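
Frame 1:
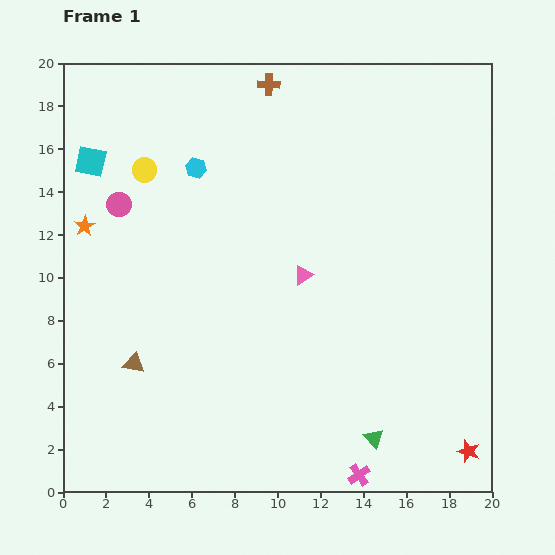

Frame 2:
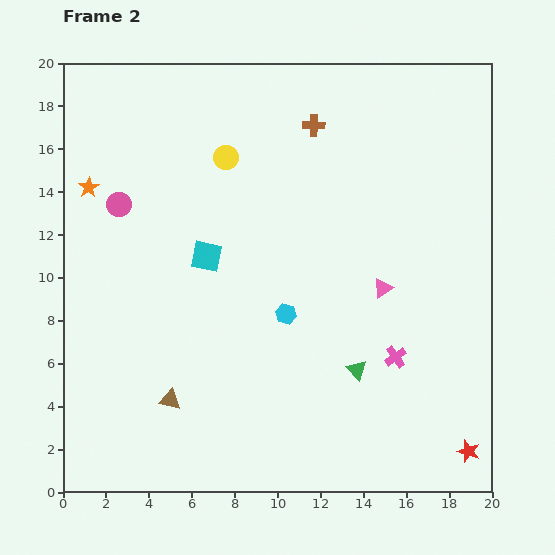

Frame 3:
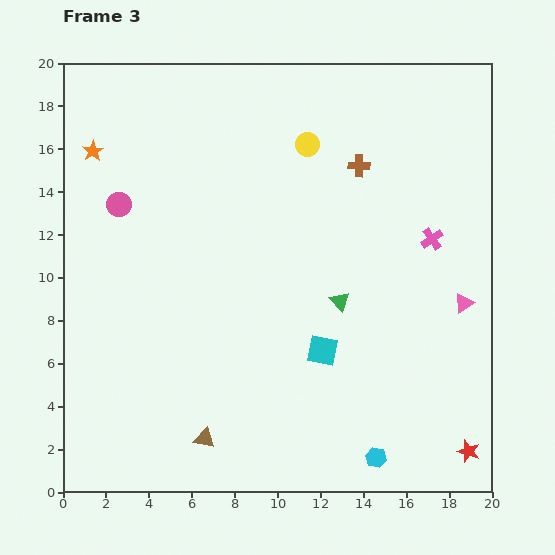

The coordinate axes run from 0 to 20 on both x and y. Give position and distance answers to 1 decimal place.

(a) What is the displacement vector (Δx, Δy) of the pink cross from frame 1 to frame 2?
(1.7, 5.5)

The pink cross was at (13.8, 0.8) in frame 1 and (15.5, 6.3) in frame 2.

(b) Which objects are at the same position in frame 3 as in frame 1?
the red star, the pink circle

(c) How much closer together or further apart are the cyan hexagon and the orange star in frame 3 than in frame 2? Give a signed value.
+8.6

Distance in frame 2: 10.9. Distance in frame 3: 19.5.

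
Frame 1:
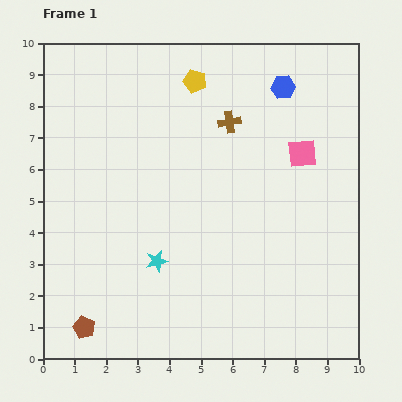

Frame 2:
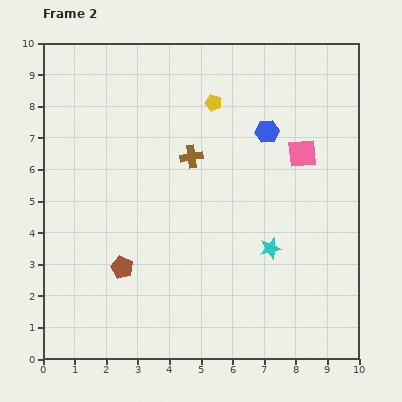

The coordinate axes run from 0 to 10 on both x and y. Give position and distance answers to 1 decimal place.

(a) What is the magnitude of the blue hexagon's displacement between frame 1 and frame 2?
1.5

The blue hexagon moved from (7.6, 8.6) to (7.1, 7.2), a distance of √(0.5² + 1.4²) ≈ 1.5.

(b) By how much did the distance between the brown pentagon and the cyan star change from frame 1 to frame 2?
+1.6

Distance in frame 1: 3.1. Distance in frame 2: 4.7.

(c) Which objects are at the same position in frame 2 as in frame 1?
the pink square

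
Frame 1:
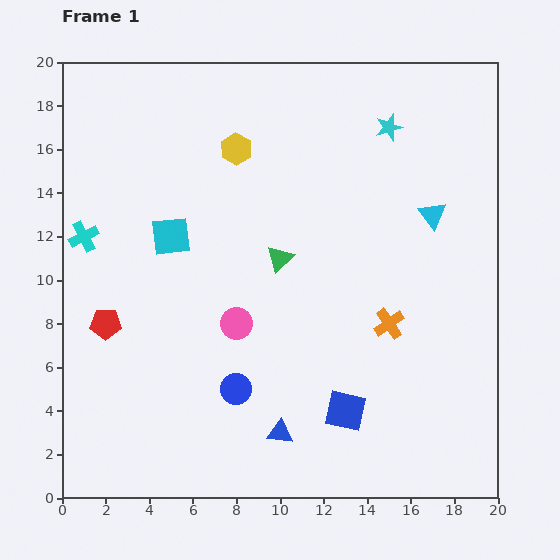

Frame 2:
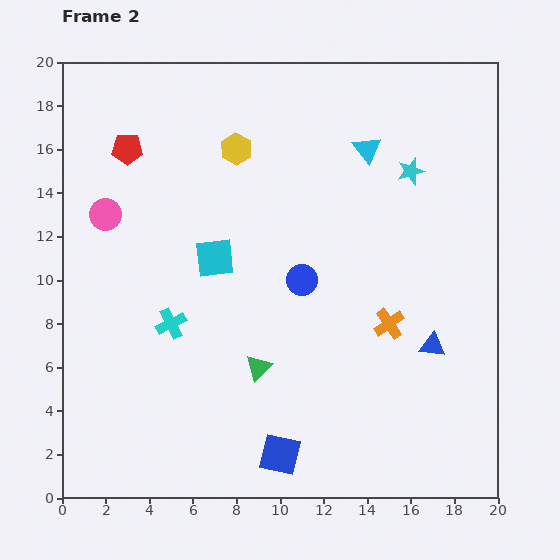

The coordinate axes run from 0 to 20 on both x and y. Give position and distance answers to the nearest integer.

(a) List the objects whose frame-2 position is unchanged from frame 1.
the orange cross, the yellow hexagon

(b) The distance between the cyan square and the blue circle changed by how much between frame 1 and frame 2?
-4

Distance in frame 1: 8. Distance in frame 2: 4.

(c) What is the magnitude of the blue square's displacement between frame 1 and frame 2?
4

The blue square moved from (13, 4) to (10, 2), a distance of √(3² + 2²) ≈ 4.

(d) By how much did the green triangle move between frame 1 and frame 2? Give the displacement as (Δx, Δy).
(-1, -5)

The green triangle was at (10, 11) in frame 1 and (9, 6) in frame 2.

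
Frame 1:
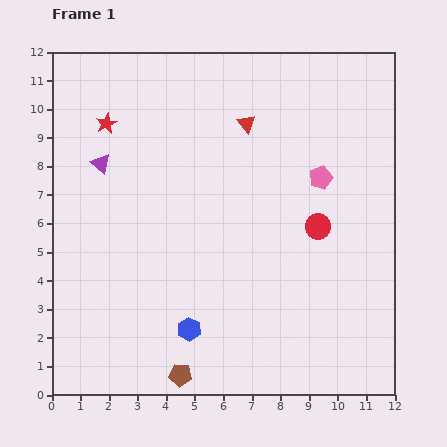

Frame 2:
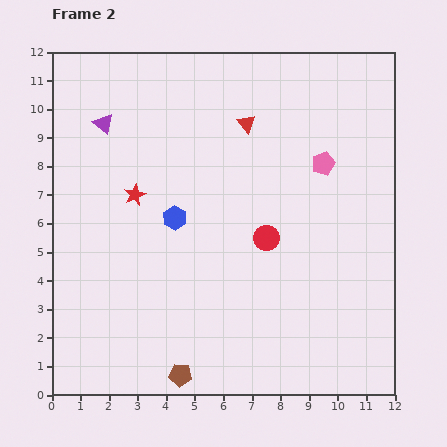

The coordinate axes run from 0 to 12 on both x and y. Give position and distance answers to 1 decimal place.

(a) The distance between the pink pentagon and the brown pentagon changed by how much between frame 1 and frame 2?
+0.4

Distance in frame 1: 8.5. Distance in frame 2: 8.9.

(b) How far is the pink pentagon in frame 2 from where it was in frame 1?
0.5

The pink pentagon moved from (9.4, 7.6) to (9.5, 8.1), a distance of √(0.1² + 0.5²) ≈ 0.5.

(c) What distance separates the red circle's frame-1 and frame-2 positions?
1.8

The red circle moved from (9.3, 5.9) to (7.5, 5.5), a distance of √(1.8² + 0.4²) ≈ 1.8.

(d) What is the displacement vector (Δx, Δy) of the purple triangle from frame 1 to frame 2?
(0.1, 1.4)

The purple triangle was at (1.7, 8.1) in frame 1 and (1.8, 9.5) in frame 2.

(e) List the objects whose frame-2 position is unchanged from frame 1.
the brown pentagon, the red triangle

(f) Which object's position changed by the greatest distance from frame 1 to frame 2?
the blue hexagon

(moved 3.9; next 2.7)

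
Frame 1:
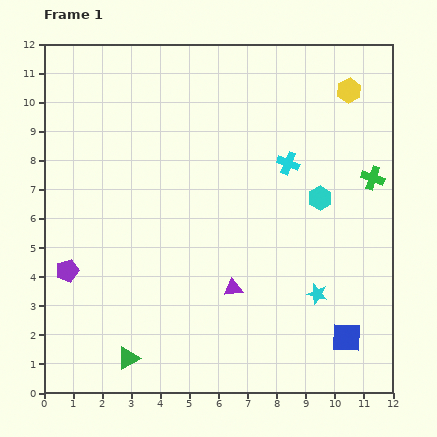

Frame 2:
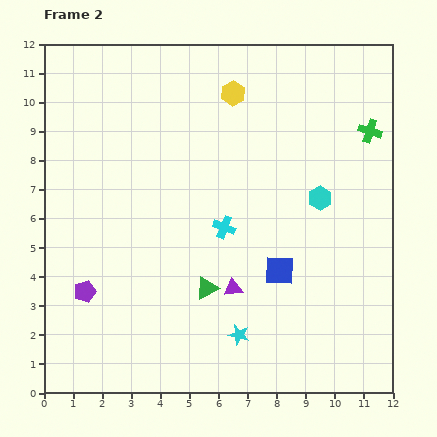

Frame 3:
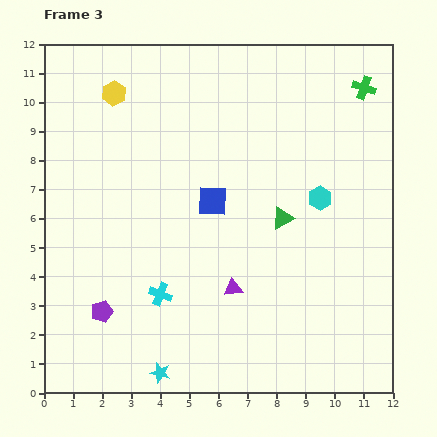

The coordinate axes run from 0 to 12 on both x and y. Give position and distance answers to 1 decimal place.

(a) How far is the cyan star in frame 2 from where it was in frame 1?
3.0

The cyan star moved from (9.4, 3.4) to (6.7, 2.0), a distance of √(2.7² + 1.4²) ≈ 3.0.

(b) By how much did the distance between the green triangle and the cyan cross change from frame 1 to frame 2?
-6.5

Distance in frame 1: 8.7. Distance in frame 2: 2.2.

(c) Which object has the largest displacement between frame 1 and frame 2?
the yellow hexagon

(moved 4.0; next 3.6)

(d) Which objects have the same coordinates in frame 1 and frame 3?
the purple triangle, the cyan hexagon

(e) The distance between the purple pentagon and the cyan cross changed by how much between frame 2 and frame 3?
-3.2

Distance in frame 2: 5.3. Distance in frame 3: 2.1.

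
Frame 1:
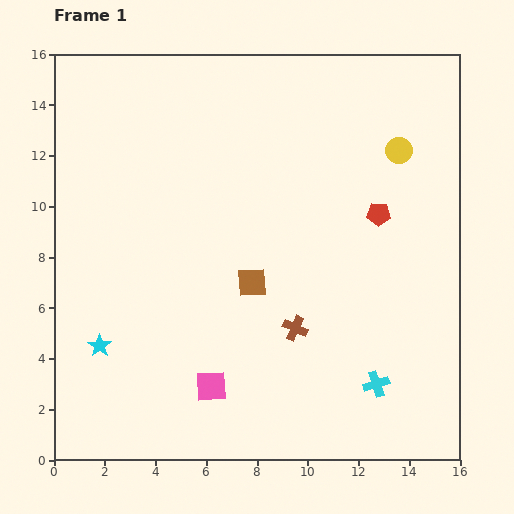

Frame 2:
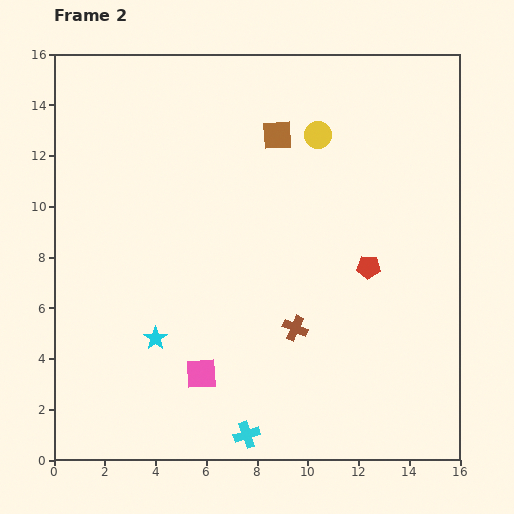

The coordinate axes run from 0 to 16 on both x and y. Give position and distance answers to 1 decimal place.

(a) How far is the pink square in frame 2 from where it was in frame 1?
0.6

The pink square moved from (6.2, 2.9) to (5.8, 3.4), a distance of √(0.4² + 0.5²) ≈ 0.6.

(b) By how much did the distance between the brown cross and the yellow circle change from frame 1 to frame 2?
-0.4

Distance in frame 1: 8.1. Distance in frame 2: 7.7.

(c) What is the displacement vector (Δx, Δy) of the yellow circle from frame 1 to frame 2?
(-3.2, 0.6)

The yellow circle was at (13.6, 12.2) in frame 1 and (10.4, 12.8) in frame 2.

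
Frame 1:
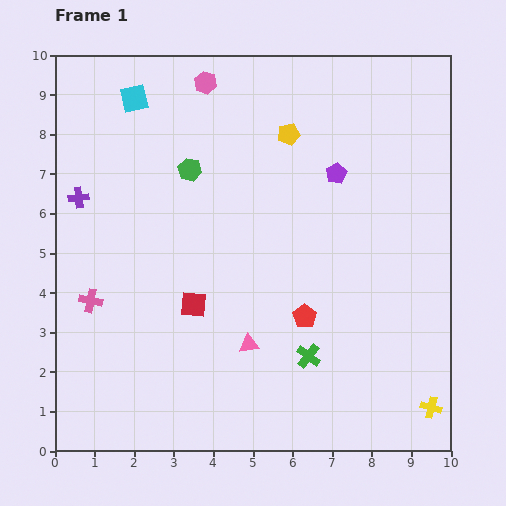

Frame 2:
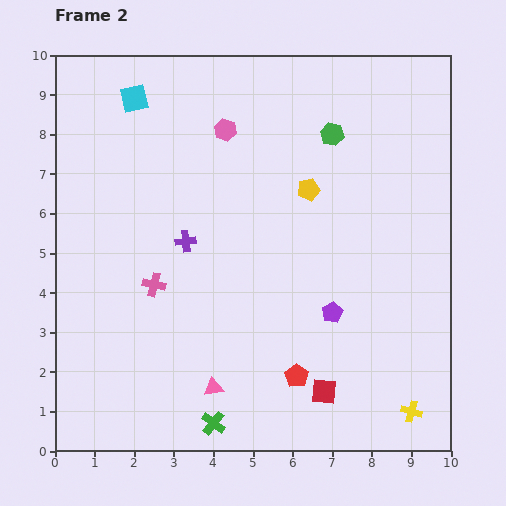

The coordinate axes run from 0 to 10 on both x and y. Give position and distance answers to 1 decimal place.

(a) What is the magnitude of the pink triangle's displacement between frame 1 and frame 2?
1.4

The pink triangle moved from (4.9, 2.7) to (4.0, 1.6), a distance of √(0.9² + 1.1²) ≈ 1.4.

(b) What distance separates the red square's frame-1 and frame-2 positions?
4.0

The red square moved from (3.5, 3.7) to (6.8, 1.5), a distance of √(3.3² + 2.2²) ≈ 4.0.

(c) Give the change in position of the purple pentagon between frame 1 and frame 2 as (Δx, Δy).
(-0.1, -3.5)

The purple pentagon was at (7.1, 7.0) in frame 1 and (7.0, 3.5) in frame 2.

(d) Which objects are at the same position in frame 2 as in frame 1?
the cyan square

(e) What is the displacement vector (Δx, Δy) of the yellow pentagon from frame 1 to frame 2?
(0.5, -1.4)

The yellow pentagon was at (5.9, 8.0) in frame 1 and (6.4, 6.6) in frame 2.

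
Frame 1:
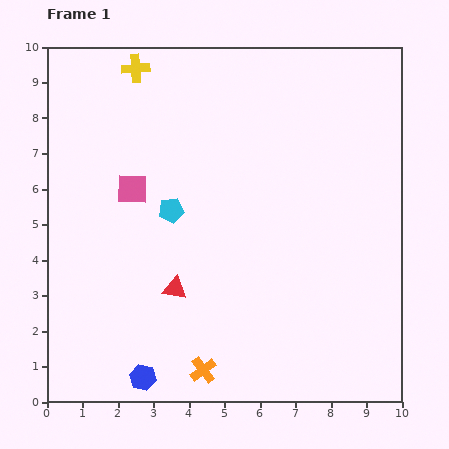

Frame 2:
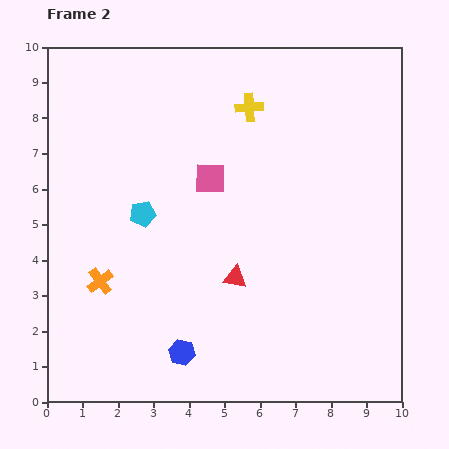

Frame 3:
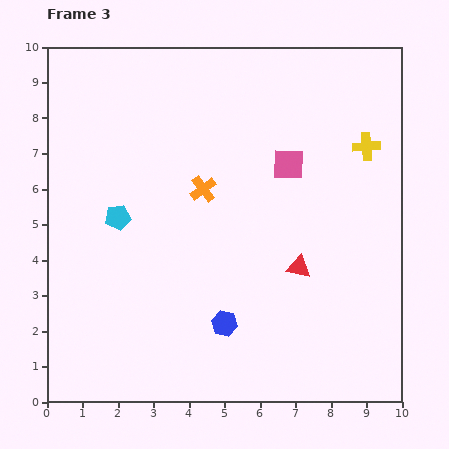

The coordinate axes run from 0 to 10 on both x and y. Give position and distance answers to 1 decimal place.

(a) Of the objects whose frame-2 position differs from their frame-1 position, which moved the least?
the cyan pentagon

(moved 0.8)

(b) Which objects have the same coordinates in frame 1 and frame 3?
none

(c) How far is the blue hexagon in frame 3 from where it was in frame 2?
1.4

The blue hexagon moved from (3.8, 1.4) to (5.0, 2.2), a distance of √(1.2² + 0.8²) ≈ 1.4.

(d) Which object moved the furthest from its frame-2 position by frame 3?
the orange cross

(moved 3.9; next 3.5)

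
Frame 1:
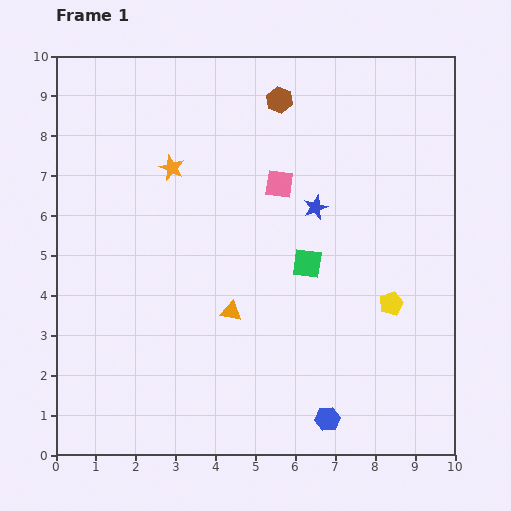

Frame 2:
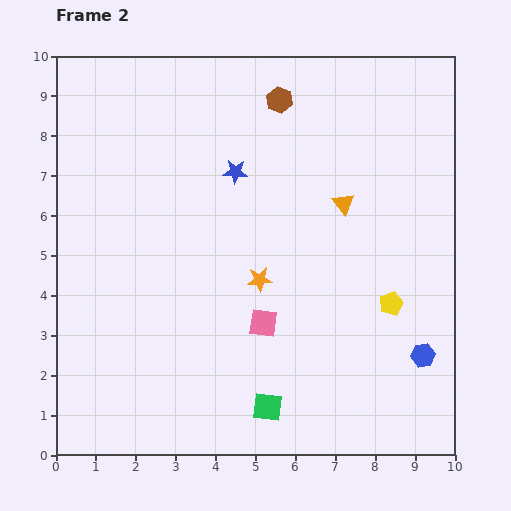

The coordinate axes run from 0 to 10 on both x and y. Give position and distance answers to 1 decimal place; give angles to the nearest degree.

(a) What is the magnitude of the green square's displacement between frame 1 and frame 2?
3.7

The green square moved from (6.3, 4.8) to (5.3, 1.2), a distance of √(1.0² + 3.6²) ≈ 3.7.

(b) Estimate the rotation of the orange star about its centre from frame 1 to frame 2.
29° counter-clockwise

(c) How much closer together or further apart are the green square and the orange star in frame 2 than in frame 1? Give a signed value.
-1.0

Distance in frame 1: 4.2. Distance in frame 2: 3.2.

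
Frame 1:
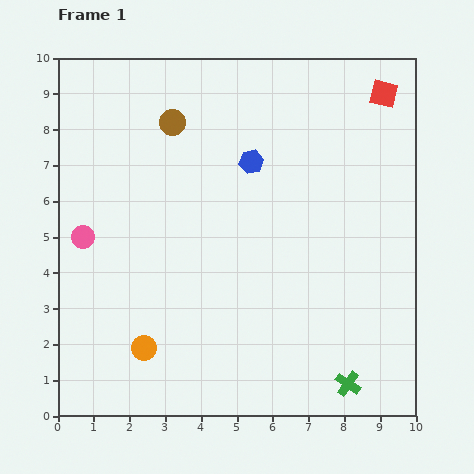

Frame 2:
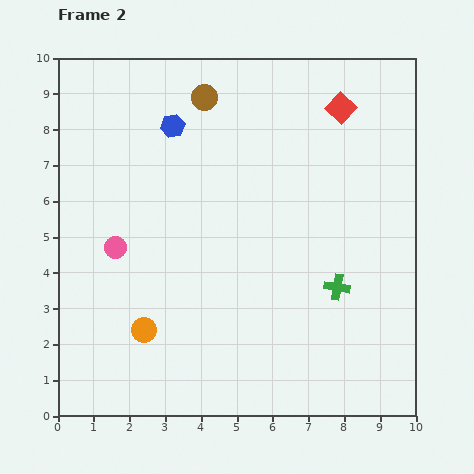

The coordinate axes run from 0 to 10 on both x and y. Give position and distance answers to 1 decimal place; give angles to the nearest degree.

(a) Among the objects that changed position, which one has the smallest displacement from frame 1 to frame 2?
the orange circle

(moved 0.5)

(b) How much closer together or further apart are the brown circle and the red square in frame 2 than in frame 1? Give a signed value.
-2.2

Distance in frame 1: 6.0. Distance in frame 2: 3.8.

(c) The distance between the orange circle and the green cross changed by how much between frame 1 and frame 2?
-0.3

Distance in frame 1: 5.8. Distance in frame 2: 5.5.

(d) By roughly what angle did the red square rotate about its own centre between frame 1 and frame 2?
30° clockwise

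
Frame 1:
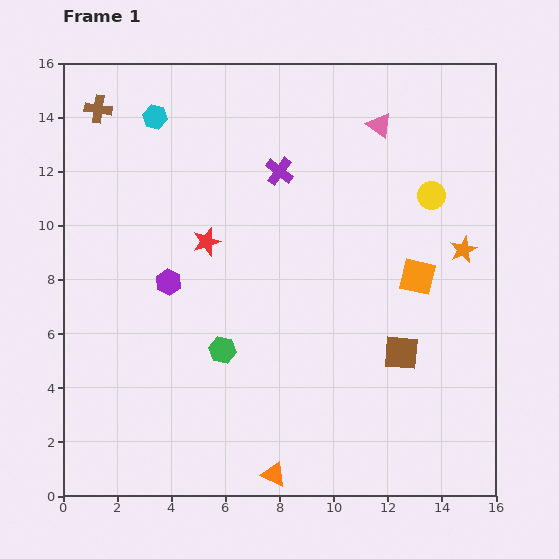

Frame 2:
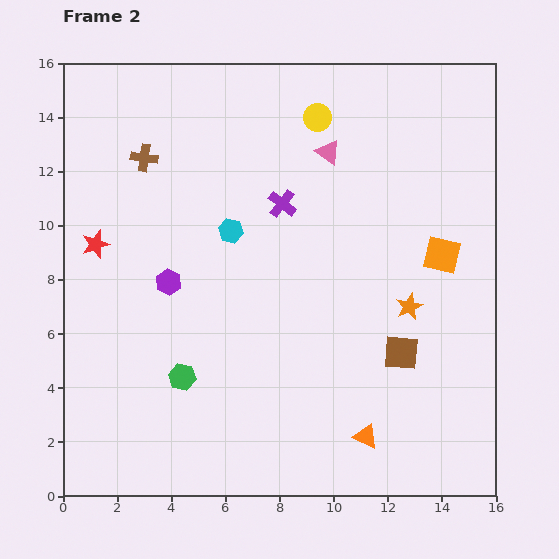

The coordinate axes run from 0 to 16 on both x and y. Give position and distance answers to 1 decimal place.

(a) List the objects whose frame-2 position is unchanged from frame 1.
the brown square, the purple hexagon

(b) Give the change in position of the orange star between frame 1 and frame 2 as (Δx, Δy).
(-2.0, -2.1)

The orange star was at (14.8, 9.1) in frame 1 and (12.8, 7.0) in frame 2.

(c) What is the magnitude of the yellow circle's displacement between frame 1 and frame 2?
5.1

The yellow circle moved from (13.6, 11.1) to (9.4, 14.0), a distance of √(4.2² + 2.9²) ≈ 5.1.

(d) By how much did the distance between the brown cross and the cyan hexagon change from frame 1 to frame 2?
+2.1

Distance in frame 1: 2.1. Distance in frame 2: 4.2.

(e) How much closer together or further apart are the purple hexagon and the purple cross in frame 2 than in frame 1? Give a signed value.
-0.7

Distance in frame 1: 5.8. Distance in frame 2: 5.1.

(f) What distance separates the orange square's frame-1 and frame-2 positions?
1.2

The orange square moved from (13.1, 8.1) to (14.0, 8.9), a distance of √(0.9² + 0.8²) ≈ 1.2.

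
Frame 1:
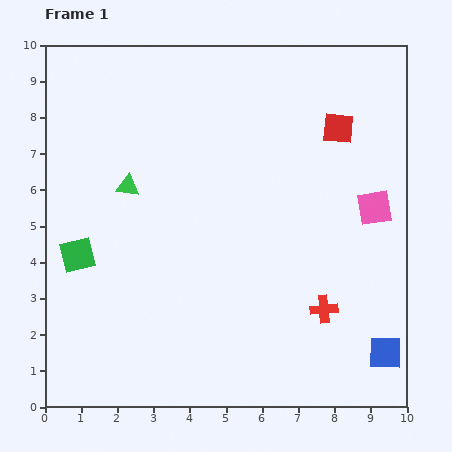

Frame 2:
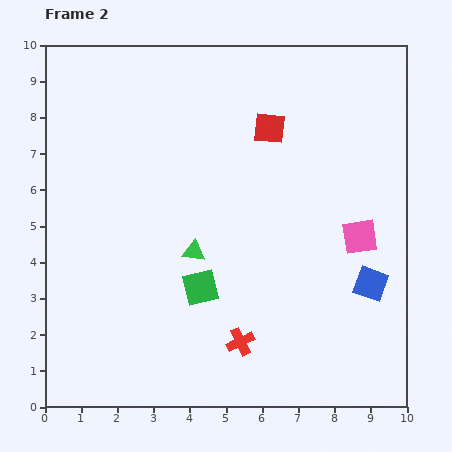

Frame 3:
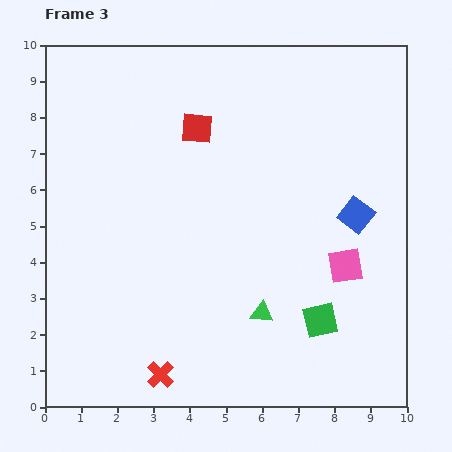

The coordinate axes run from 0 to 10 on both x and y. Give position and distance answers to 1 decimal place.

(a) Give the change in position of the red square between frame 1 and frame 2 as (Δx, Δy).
(-1.9, 0.0)

The red square was at (8.1, 7.7) in frame 1 and (6.2, 7.7) in frame 2.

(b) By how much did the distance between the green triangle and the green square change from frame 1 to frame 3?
-0.8

Distance in frame 1: 2.4. Distance in frame 3: 1.6.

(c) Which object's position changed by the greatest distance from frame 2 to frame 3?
the green square

(moved 3.4; next 2.5)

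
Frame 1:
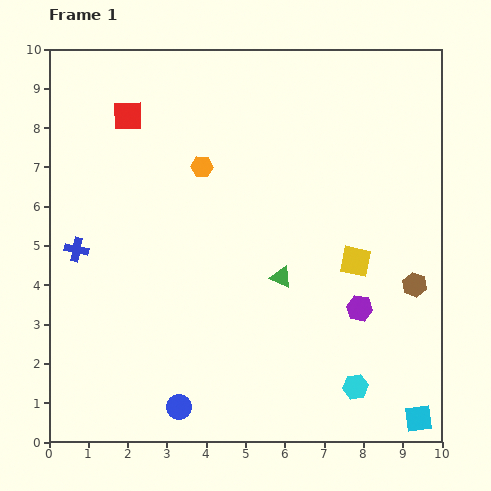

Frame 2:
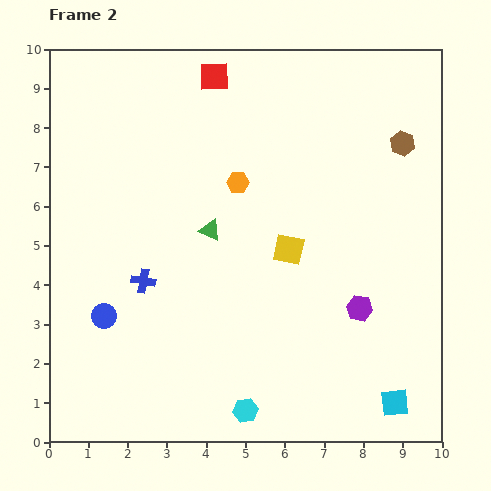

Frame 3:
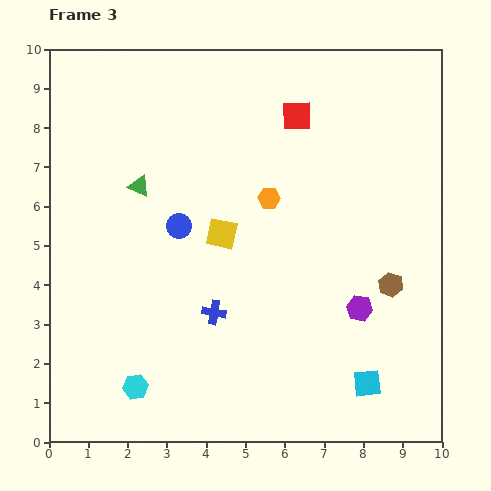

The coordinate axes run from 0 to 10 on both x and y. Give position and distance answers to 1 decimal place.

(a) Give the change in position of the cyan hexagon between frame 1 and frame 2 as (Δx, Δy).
(-2.8, -0.6)

The cyan hexagon was at (7.8, 1.4) in frame 1 and (5.0, 0.8) in frame 2.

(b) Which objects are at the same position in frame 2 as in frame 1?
the purple hexagon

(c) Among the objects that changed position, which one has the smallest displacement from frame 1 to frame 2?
the cyan square

(moved 0.7)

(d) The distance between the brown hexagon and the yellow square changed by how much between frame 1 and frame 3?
+2.9

Distance in frame 1: 1.6. Distance in frame 3: 4.5.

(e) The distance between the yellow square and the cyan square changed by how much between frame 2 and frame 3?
+0.6

Distance in frame 2: 4.7. Distance in frame 3: 5.3.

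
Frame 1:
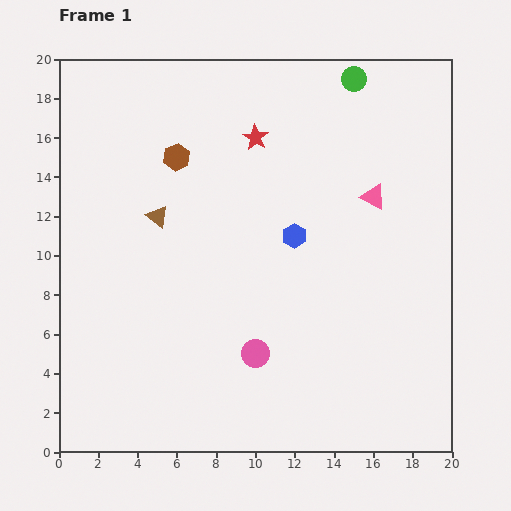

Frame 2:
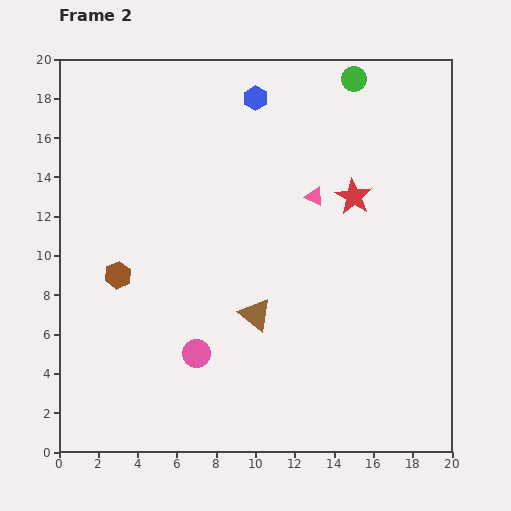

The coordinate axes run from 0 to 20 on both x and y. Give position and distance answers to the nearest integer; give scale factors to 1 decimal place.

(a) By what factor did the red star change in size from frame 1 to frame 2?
1.4×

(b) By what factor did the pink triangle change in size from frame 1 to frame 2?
0.7×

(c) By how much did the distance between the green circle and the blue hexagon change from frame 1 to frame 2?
-4

Distance in frame 1: 9. Distance in frame 2: 5.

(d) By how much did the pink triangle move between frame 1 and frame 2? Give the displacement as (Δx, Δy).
(-3, 0)

The pink triangle was at (16, 13) in frame 1 and (13, 13) in frame 2.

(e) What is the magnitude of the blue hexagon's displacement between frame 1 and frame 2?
7

The blue hexagon moved from (12, 11) to (10, 18), a distance of √(2² + 7²) ≈ 7.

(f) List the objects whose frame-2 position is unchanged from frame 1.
the green circle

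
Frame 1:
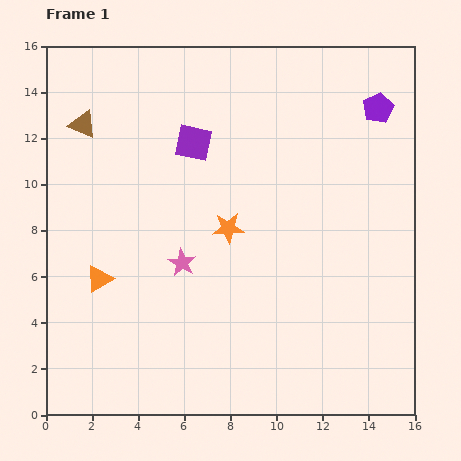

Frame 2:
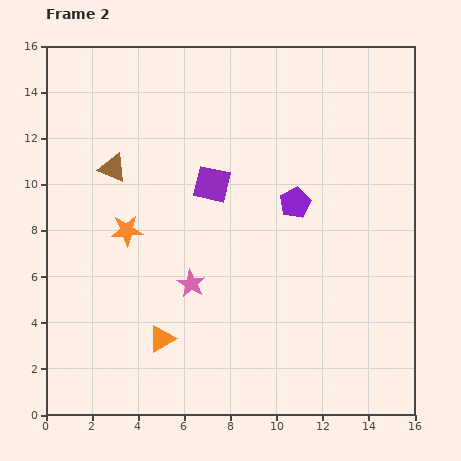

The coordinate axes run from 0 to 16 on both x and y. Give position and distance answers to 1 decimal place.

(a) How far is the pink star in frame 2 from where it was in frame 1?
1.0

The pink star moved from (5.9, 6.6) to (6.3, 5.7), a distance of √(0.4² + 0.9²) ≈ 1.0.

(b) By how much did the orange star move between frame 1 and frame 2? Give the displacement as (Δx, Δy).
(-4.4, -0.1)

The orange star was at (7.9, 8.1) in frame 1 and (3.5, 8.0) in frame 2.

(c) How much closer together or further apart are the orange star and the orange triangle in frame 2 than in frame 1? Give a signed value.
-1.1

Distance in frame 1: 6.0. Distance in frame 2: 4.9.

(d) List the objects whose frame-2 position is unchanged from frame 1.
none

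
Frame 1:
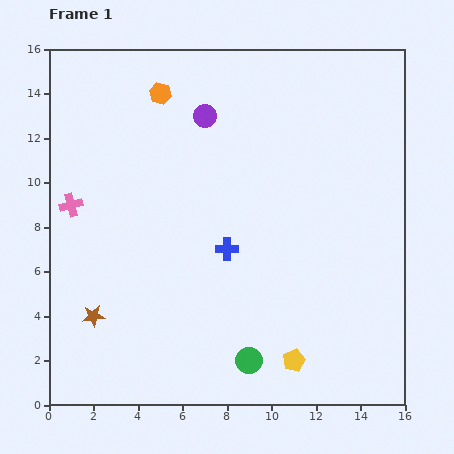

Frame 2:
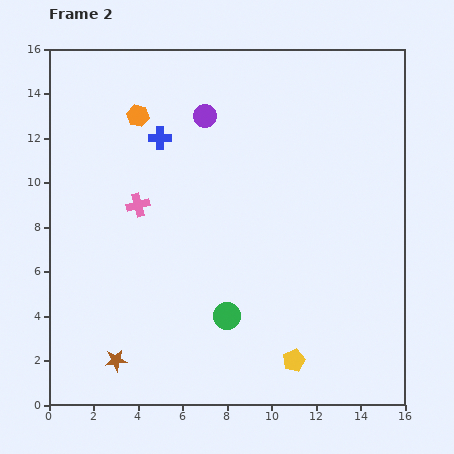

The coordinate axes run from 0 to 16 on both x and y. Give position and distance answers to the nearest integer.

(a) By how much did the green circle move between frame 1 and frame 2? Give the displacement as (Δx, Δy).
(-1, 2)

The green circle was at (9, 2) in frame 1 and (8, 4) in frame 2.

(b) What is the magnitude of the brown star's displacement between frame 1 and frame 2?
2

The brown star moved from (2, 4) to (3, 2), a distance of √(1² + 2²) ≈ 2.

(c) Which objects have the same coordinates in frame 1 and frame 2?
the yellow pentagon, the purple circle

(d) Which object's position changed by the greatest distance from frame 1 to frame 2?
the blue cross

(moved 6; next 3)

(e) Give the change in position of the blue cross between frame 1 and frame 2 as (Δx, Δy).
(-3, 5)

The blue cross was at (8, 7) in frame 1 and (5, 12) in frame 2.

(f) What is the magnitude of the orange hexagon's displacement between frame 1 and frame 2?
1

The orange hexagon moved from (5, 14) to (4, 13), a distance of √(1² + 1²) ≈ 1.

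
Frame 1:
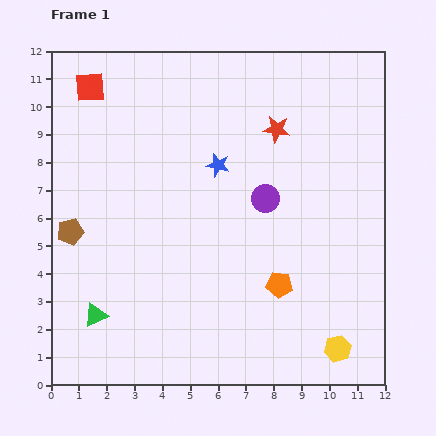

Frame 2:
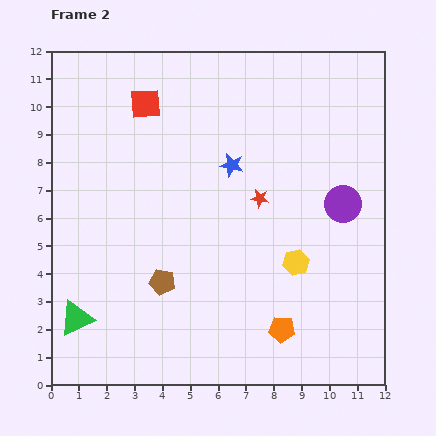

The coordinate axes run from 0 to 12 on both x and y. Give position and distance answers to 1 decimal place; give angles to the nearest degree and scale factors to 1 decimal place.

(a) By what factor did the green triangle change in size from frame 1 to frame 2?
1.5×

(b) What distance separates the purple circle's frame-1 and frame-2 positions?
2.8

The purple circle moved from (7.7, 6.7) to (10.5, 6.5), a distance of √(2.8² + 0.2²) ≈ 2.8.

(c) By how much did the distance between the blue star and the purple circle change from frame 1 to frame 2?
+2.1

Distance in frame 1: 2.1. Distance in frame 2: 4.2.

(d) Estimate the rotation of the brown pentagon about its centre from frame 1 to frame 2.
25° clockwise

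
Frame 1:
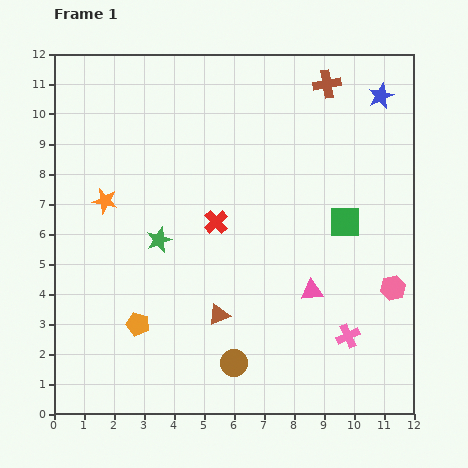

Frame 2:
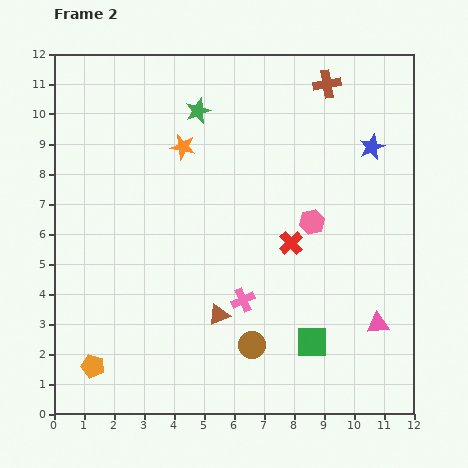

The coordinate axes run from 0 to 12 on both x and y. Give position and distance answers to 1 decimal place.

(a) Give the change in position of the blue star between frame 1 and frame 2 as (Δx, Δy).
(-0.3, -1.7)

The blue star was at (10.9, 10.6) in frame 1 and (10.6, 8.9) in frame 2.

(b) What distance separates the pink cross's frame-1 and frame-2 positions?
3.7

The pink cross moved from (9.8, 2.6) to (6.3, 3.8), a distance of √(3.5² + 1.2²) ≈ 3.7.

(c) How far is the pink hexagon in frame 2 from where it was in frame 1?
3.5

The pink hexagon moved from (11.3, 4.2) to (8.6, 6.4), a distance of √(2.7² + 2.2²) ≈ 3.5.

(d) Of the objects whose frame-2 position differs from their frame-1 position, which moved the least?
the brown circle

(moved 0.8)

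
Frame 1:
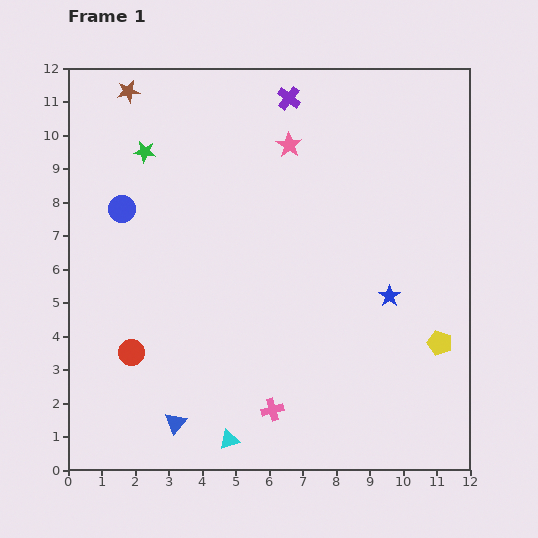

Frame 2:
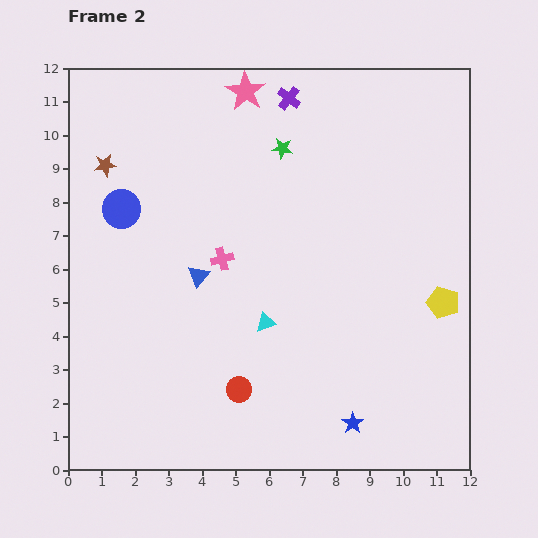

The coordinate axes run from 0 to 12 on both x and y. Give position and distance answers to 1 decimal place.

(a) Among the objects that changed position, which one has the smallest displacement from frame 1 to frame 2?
the yellow pentagon

(moved 1.2)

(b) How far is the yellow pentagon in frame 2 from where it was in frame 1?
1.2

The yellow pentagon moved from (11.1, 3.8) to (11.2, 5.0), a distance of √(0.1² + 1.2²) ≈ 1.2.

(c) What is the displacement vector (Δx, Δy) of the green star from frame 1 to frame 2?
(4.1, 0.1)

The green star was at (2.3, 9.5) in frame 1 and (6.4, 9.6) in frame 2.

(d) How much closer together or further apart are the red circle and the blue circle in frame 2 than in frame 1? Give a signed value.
+2.1

Distance in frame 1: 4.3. Distance in frame 2: 6.4.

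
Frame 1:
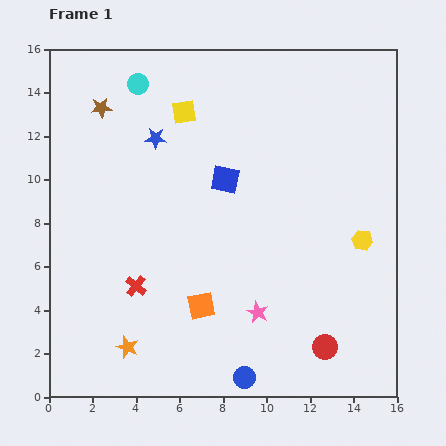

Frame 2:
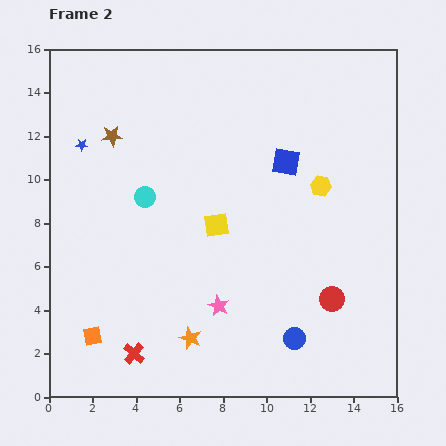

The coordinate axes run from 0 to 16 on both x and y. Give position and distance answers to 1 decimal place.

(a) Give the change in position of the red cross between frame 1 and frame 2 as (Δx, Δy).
(-0.1, -3.1)

The red cross was at (4.0, 5.1) in frame 1 and (3.9, 2.0) in frame 2.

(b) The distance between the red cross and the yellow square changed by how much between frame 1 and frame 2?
-1.3

Distance in frame 1: 8.3. Distance in frame 2: 7.0.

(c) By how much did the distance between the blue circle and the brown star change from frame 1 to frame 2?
-1.5

Distance in frame 1: 14.0. Distance in frame 2: 12.5.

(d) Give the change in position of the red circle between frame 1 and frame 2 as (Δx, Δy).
(0.3, 2.2)

The red circle was at (12.7, 2.3) in frame 1 and (13.0, 4.5) in frame 2.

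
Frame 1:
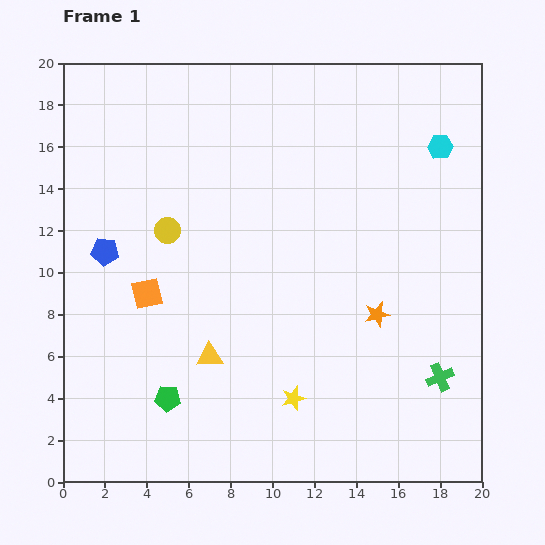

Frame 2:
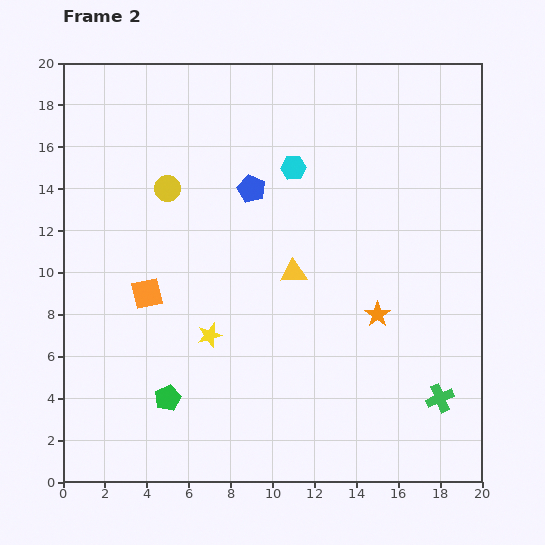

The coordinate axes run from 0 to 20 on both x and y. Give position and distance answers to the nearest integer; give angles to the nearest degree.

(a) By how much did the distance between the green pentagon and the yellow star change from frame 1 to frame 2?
-2

Distance in frame 1: 6. Distance in frame 2: 4.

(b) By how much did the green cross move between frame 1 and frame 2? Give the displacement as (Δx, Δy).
(0, -1)

The green cross was at (18, 5) in frame 1 and (18, 4) in frame 2.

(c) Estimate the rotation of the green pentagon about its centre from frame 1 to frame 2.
30° counter-clockwise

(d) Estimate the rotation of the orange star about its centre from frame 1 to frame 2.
21° counter-clockwise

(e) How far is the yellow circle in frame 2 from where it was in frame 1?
2

The yellow circle moved from (5, 12) to (5, 14), a distance of √(0² + 2²) ≈ 2.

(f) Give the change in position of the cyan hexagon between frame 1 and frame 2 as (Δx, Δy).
(-7, -1)

The cyan hexagon was at (18, 16) in frame 1 and (11, 15) in frame 2.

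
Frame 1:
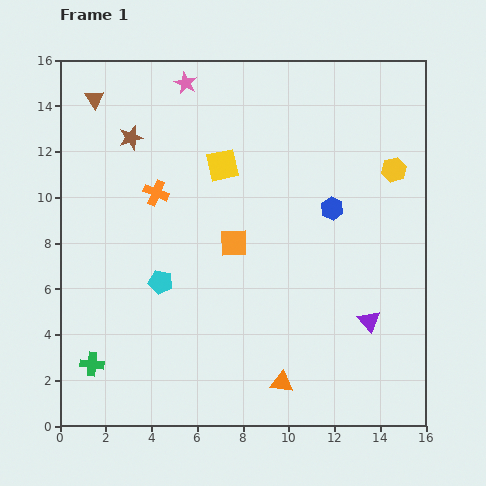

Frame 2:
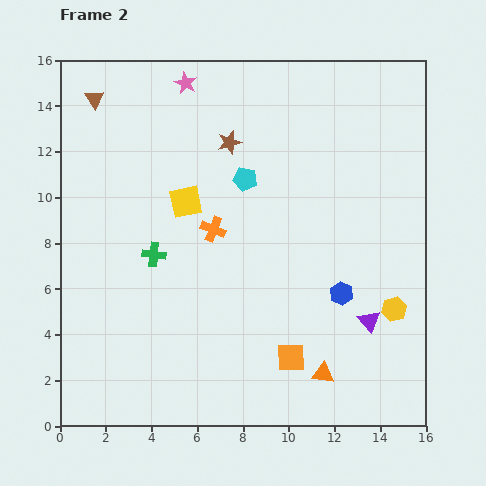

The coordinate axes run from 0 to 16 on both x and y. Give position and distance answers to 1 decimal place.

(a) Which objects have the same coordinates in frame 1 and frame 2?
the purple triangle, the pink star, the brown triangle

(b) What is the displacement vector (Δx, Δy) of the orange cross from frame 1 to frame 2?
(2.5, -1.6)

The orange cross was at (4.2, 10.2) in frame 1 and (6.7, 8.6) in frame 2.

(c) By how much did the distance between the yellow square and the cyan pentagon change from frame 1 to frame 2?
-3.0

Distance in frame 1: 5.8. Distance in frame 2: 2.8.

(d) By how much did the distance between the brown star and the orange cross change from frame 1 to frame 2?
+1.3

Distance in frame 1: 2.6. Distance in frame 2: 3.9.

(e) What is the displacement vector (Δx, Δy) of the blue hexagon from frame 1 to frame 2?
(0.4, -3.7)

The blue hexagon was at (11.9, 9.5) in frame 1 and (12.3, 5.8) in frame 2.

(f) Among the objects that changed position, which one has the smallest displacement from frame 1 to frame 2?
the orange triangle

(moved 1.8)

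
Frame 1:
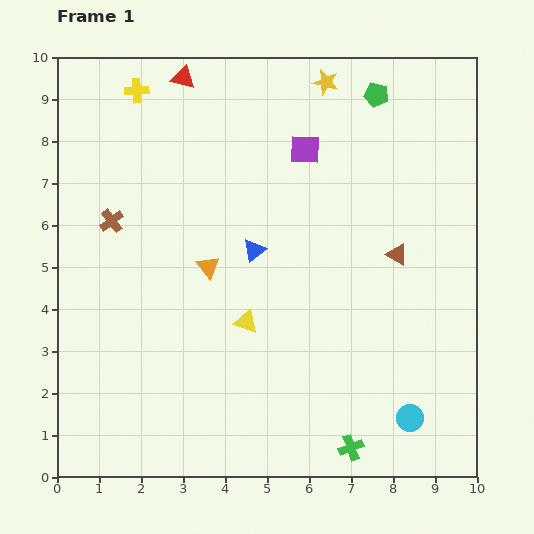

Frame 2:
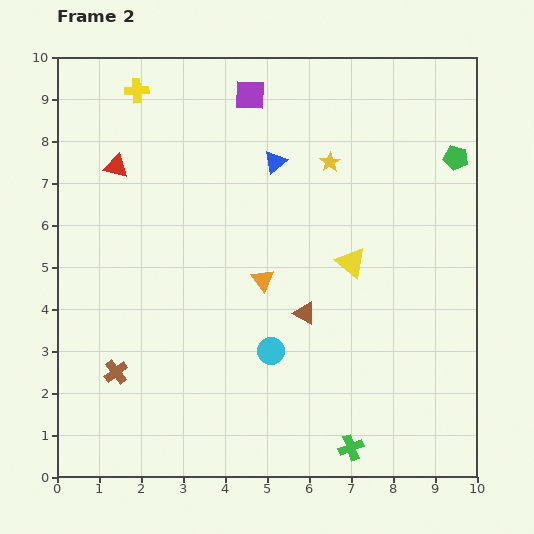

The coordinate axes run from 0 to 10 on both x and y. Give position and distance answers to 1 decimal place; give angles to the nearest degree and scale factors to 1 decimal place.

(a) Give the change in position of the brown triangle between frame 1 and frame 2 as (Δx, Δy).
(-2.2, -1.4)

The brown triangle was at (8.1, 5.3) in frame 1 and (5.9, 3.9) in frame 2.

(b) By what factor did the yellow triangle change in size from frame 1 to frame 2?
1.3×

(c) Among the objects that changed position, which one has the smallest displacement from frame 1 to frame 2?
the orange triangle

(moved 1.3)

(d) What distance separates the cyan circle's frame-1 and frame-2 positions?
3.7

The cyan circle moved from (8.4, 1.4) to (5.1, 3.0), a distance of √(3.3² + 1.6²) ≈ 3.7.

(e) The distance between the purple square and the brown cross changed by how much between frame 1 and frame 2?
+2.4

Distance in frame 1: 4.9. Distance in frame 2: 7.3.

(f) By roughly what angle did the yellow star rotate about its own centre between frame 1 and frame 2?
25° clockwise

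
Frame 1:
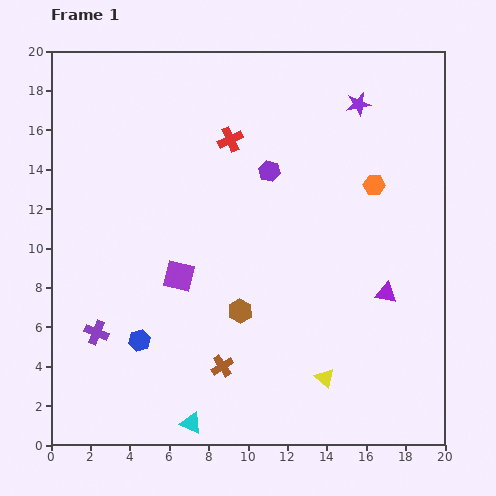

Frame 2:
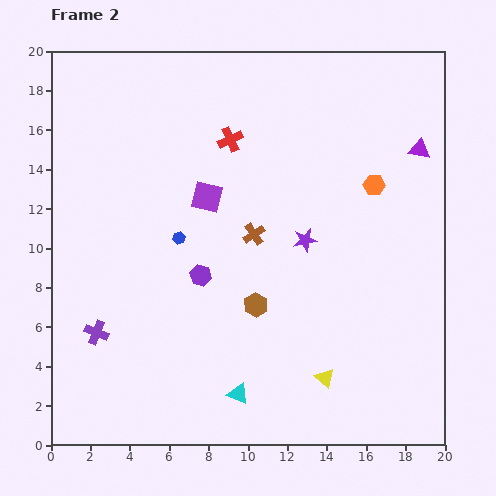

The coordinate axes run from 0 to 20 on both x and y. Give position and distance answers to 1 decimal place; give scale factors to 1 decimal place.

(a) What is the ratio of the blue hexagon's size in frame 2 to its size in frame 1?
0.6×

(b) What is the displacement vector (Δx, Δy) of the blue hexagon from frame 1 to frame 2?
(2.0, 5.2)

The blue hexagon was at (4.5, 5.3) in frame 1 and (6.5, 10.5) in frame 2.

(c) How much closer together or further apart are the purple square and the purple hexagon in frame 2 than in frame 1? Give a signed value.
-3.0

Distance in frame 1: 7.0. Distance in frame 2: 4.0.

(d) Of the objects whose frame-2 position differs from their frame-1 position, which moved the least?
the brown hexagon

(moved 0.9)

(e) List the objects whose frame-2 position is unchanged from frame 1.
the orange hexagon, the red cross, the yellow triangle, the purple cross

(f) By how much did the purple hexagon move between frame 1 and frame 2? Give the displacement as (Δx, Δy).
(-3.5, -5.3)

The purple hexagon was at (11.1, 13.9) in frame 1 and (7.6, 8.6) in frame 2.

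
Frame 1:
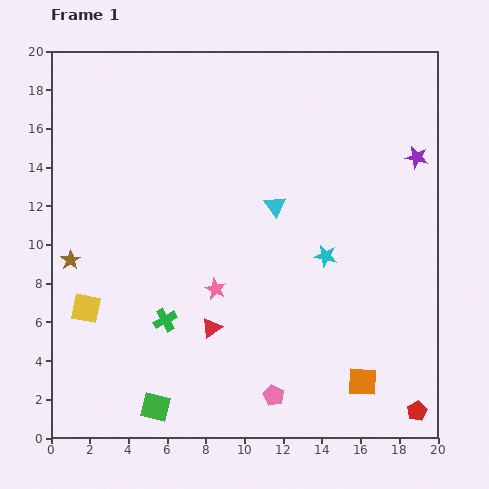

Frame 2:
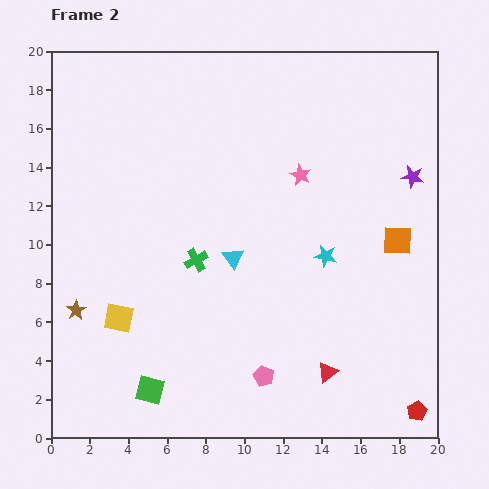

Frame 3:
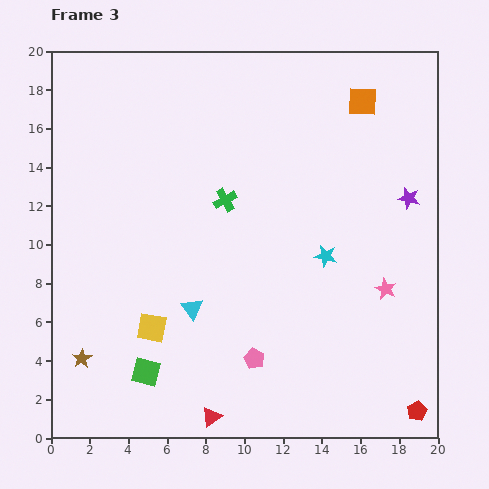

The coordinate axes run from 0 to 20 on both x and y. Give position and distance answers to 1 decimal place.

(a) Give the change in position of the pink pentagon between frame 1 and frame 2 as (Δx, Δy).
(-0.5, 1.0)

The pink pentagon was at (11.5, 2.2) in frame 1 and (11.0, 3.2) in frame 2.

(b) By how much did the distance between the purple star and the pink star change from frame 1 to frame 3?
-7.5

Distance in frame 1: 12.4. Distance in frame 3: 4.9.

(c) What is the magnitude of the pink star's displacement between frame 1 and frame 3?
8.8

The pink star moved from (8.5, 7.7) to (17.3, 7.7), a distance of √(8.8² + 0.0²) ≈ 8.8.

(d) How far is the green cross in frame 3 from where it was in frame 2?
3.4

The green cross moved from (7.5, 9.2) to (9.0, 12.3), a distance of √(1.5² + 3.1²) ≈ 3.4.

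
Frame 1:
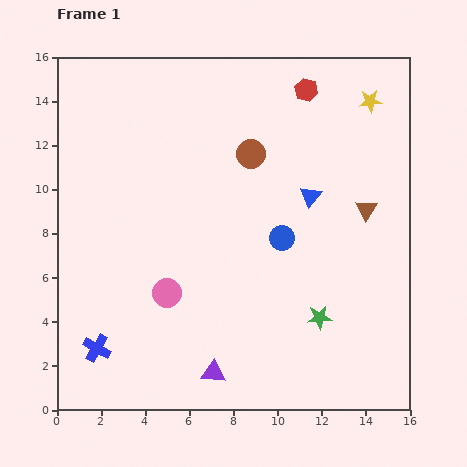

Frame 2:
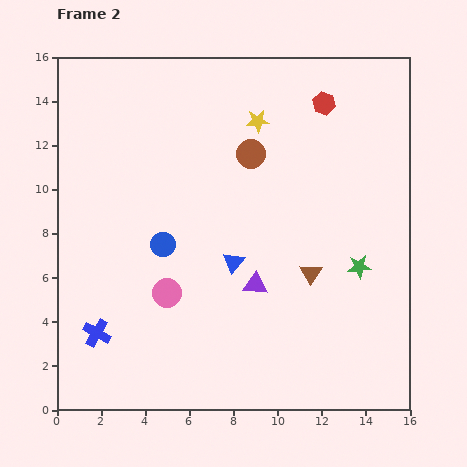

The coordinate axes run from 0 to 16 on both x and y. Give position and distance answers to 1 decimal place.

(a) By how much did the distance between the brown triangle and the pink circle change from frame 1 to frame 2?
-3.2

Distance in frame 1: 9.8. Distance in frame 2: 6.6.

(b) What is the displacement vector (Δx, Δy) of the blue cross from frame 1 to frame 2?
(0.0, 0.7)

The blue cross was at (1.8, 2.8) in frame 1 and (1.8, 3.5) in frame 2.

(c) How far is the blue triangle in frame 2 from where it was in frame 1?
4.6

The blue triangle moved from (11.5, 9.7) to (8.0, 6.7), a distance of √(3.5² + 3.0²) ≈ 4.6.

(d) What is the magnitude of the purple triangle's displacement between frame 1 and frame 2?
4.4

The purple triangle moved from (7.1, 1.7) to (9.0, 5.7), a distance of √(1.9² + 4.0²) ≈ 4.4.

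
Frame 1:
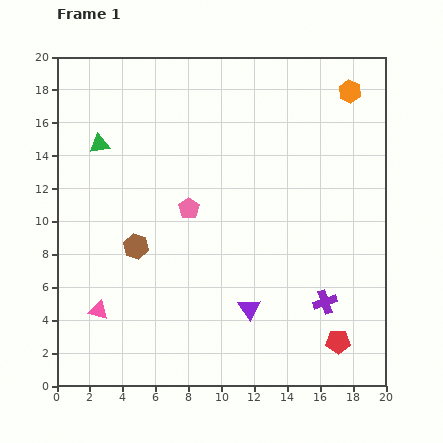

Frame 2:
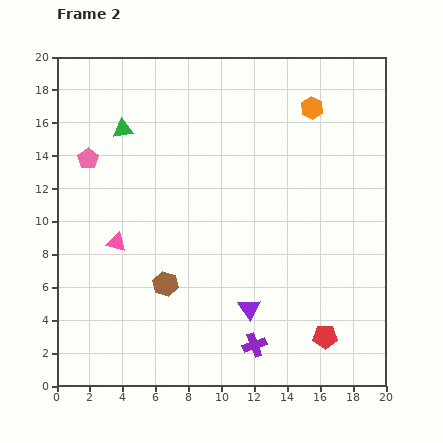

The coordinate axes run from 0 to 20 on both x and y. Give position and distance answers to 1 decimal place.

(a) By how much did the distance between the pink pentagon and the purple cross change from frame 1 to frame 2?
+5.1

Distance in frame 1: 10.1. Distance in frame 2: 15.2.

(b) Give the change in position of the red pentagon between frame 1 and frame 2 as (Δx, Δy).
(-0.8, 0.3)

The red pentagon was at (17.1, 2.7) in frame 1 and (16.3, 3.0) in frame 2.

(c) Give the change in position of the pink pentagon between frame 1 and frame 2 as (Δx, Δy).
(-6.1, 3.0)

The pink pentagon was at (8.0, 10.8) in frame 1 and (1.9, 13.8) in frame 2.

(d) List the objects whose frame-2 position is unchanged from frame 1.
the purple triangle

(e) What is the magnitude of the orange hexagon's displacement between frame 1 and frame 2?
2.5

The orange hexagon moved from (17.8, 17.9) to (15.5, 16.9), a distance of √(2.3² + 1.0²) ≈ 2.5.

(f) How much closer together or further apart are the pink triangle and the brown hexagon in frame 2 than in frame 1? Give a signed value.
-0.6

Distance in frame 1: 4.5. Distance in frame 2: 3.9.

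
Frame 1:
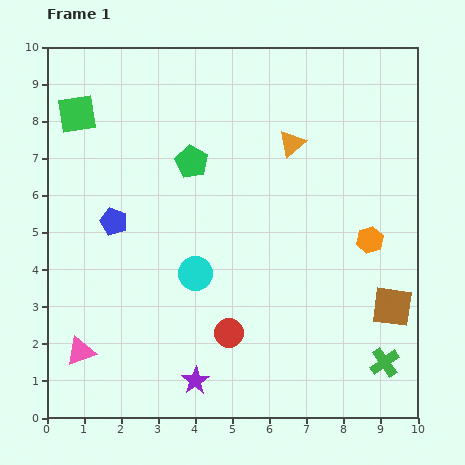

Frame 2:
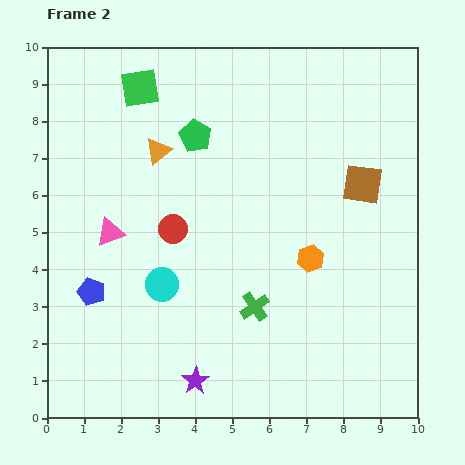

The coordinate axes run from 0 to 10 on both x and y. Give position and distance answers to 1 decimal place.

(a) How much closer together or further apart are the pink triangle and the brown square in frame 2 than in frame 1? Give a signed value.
-1.6

Distance in frame 1: 8.5. Distance in frame 2: 6.9.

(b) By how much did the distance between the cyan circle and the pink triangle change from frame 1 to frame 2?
-1.7

Distance in frame 1: 3.7. Distance in frame 2: 2.0.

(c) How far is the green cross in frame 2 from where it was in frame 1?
3.8

The green cross moved from (9.1, 1.5) to (5.6, 3.0), a distance of √(3.5² + 1.5²) ≈ 3.8.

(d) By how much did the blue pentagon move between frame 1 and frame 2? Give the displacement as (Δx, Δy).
(-0.6, -1.9)

The blue pentagon was at (1.8, 5.3) in frame 1 and (1.2, 3.4) in frame 2.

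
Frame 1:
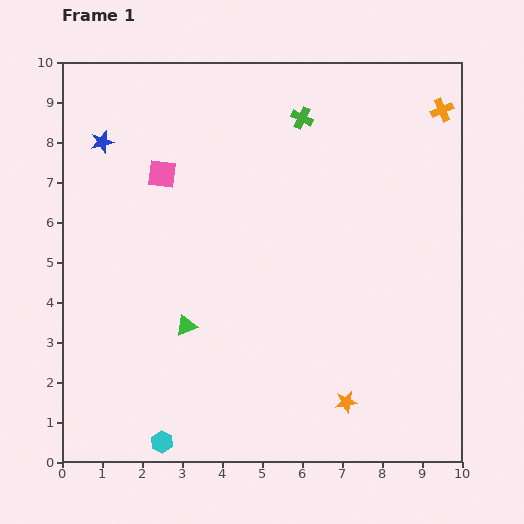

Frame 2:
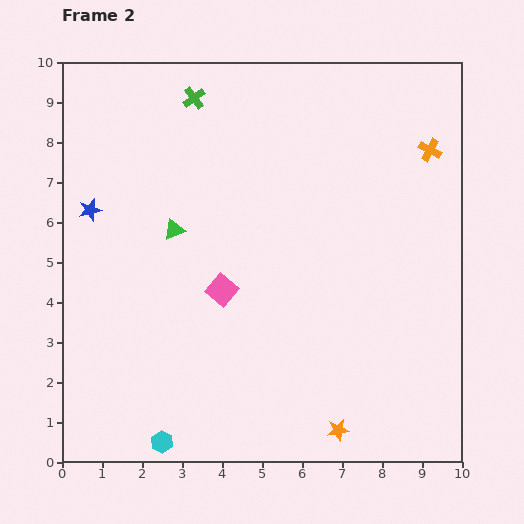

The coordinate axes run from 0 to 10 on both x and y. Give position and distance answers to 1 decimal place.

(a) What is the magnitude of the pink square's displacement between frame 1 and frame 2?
3.3

The pink square moved from (2.5, 7.2) to (4.0, 4.3), a distance of √(1.5² + 2.9²) ≈ 3.3.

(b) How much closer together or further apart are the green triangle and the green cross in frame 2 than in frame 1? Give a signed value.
-2.7

Distance in frame 1: 6.0. Distance in frame 2: 3.3.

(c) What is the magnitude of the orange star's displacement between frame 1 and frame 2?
0.7

The orange star moved from (7.1, 1.5) to (6.9, 0.8), a distance of √(0.2² + 0.7²) ≈ 0.7.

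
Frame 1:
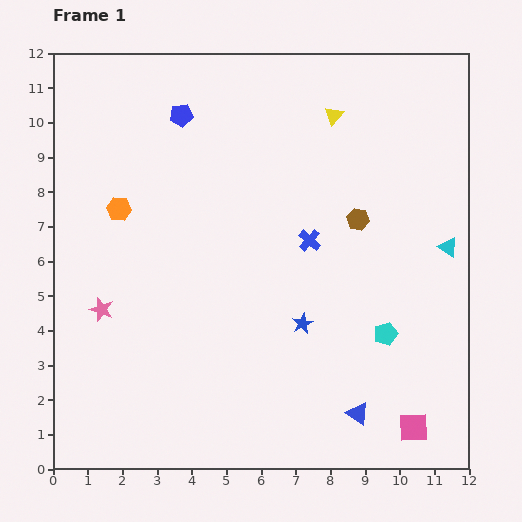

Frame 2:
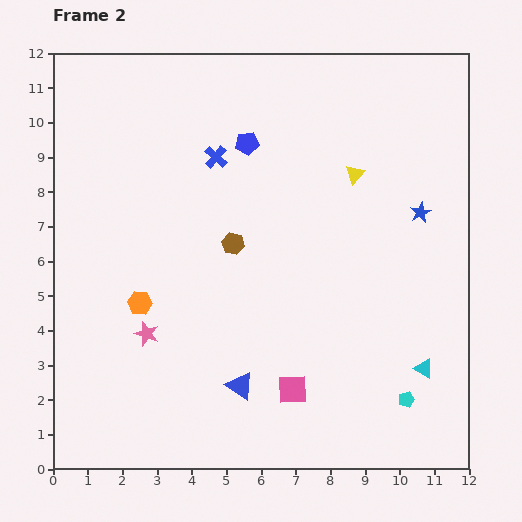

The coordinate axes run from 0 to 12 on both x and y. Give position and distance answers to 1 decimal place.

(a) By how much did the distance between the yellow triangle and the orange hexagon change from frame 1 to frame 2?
+0.4

Distance in frame 1: 6.8. Distance in frame 2: 7.2.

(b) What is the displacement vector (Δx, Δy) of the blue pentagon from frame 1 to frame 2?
(1.9, -0.8)

The blue pentagon was at (3.7, 10.2) in frame 1 and (5.6, 9.4) in frame 2.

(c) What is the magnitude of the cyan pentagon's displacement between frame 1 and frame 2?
2.0

The cyan pentagon moved from (9.6, 3.9) to (10.2, 2.0), a distance of √(0.6² + 1.9²) ≈ 2.0.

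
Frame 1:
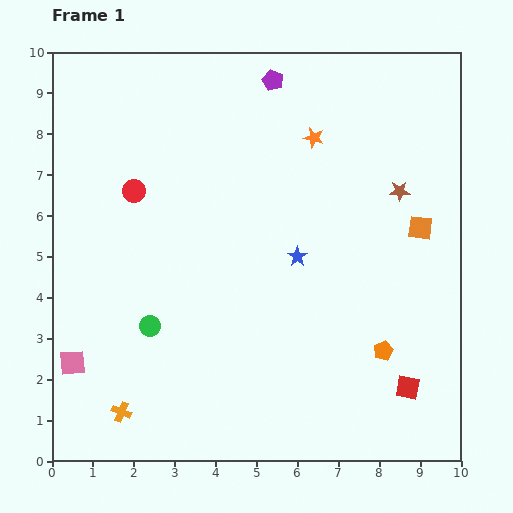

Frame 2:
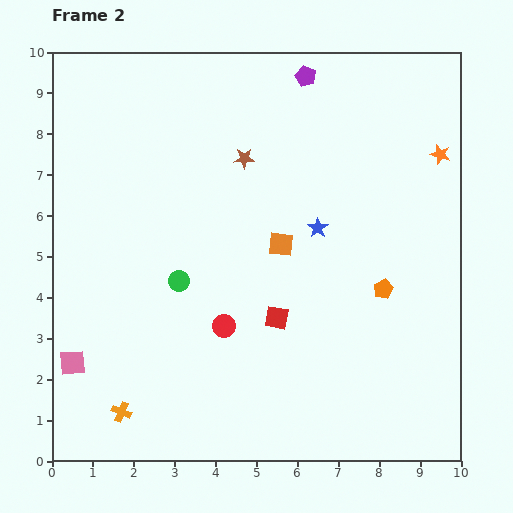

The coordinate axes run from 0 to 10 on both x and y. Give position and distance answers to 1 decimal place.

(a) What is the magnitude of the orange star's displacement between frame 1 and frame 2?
3.1

The orange star moved from (6.4, 7.9) to (9.5, 7.5), a distance of √(3.1² + 0.4²) ≈ 3.1.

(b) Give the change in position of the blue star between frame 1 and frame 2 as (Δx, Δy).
(0.5, 0.7)

The blue star was at (6.0, 5.0) in frame 1 and (6.5, 5.7) in frame 2.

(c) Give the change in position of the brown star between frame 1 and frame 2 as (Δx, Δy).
(-3.8, 0.8)

The brown star was at (8.5, 6.6) in frame 1 and (4.7, 7.4) in frame 2.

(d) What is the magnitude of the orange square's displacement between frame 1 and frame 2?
3.4

The orange square moved from (9.0, 5.7) to (5.6, 5.3), a distance of √(3.4² + 0.4²) ≈ 3.4.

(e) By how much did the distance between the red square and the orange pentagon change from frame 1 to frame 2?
+1.6

Distance in frame 1: 1.1. Distance in frame 2: 2.7.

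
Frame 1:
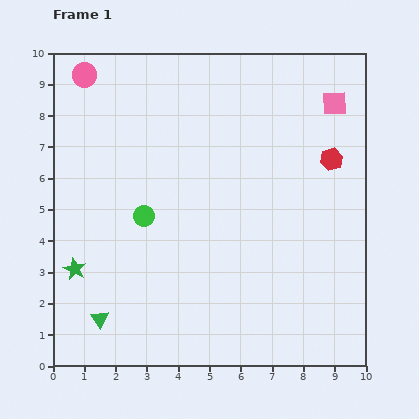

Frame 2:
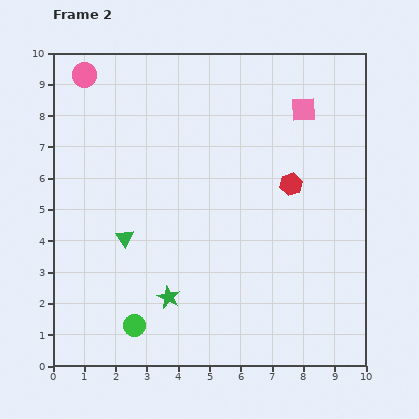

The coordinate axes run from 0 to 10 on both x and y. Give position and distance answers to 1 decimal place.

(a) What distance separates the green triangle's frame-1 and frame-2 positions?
2.7

The green triangle moved from (1.5, 1.5) to (2.3, 4.1), a distance of √(0.8² + 2.6²) ≈ 2.7.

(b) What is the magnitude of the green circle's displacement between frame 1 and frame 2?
3.5

The green circle moved from (2.9, 4.8) to (2.6, 1.3), a distance of √(0.3² + 3.5²) ≈ 3.5.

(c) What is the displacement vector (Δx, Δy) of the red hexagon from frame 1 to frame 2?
(-1.3, -0.8)

The red hexagon was at (8.9, 6.6) in frame 1 and (7.6, 5.8) in frame 2.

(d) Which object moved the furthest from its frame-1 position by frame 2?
the green circle

(moved 3.5; next 3.1)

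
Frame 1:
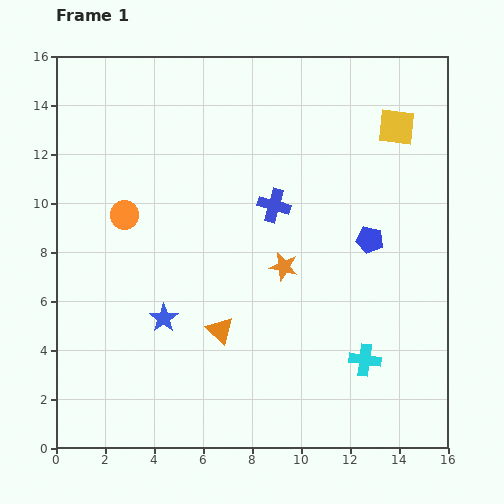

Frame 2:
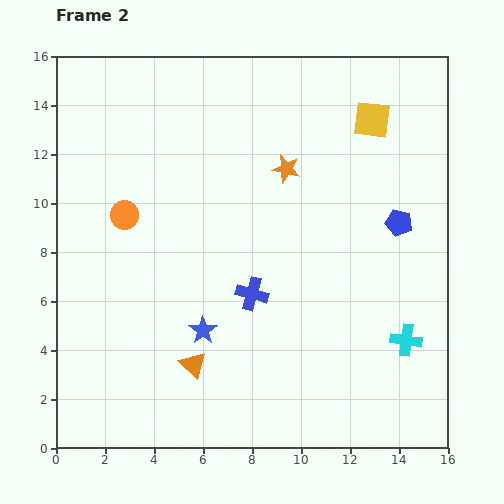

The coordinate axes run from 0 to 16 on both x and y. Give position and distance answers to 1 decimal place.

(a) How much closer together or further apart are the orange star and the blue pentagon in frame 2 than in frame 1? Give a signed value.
+1.4

Distance in frame 1: 3.7. Distance in frame 2: 5.1.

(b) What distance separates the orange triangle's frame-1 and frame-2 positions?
1.8

The orange triangle moved from (6.7, 4.8) to (5.6, 3.4), a distance of √(1.1² + 1.4²) ≈ 1.8.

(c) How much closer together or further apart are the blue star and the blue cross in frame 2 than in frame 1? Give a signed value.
-3.9

Distance in frame 1: 6.4. Distance in frame 2: 2.5.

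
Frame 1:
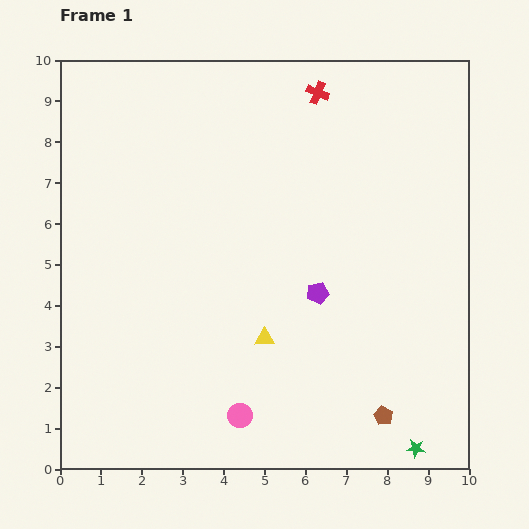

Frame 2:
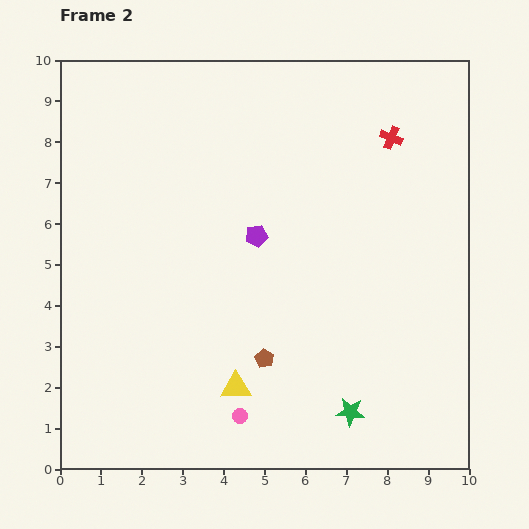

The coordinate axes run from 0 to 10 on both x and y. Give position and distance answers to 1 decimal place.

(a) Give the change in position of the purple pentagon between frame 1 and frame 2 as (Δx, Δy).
(-1.5, 1.4)

The purple pentagon was at (6.3, 4.3) in frame 1 and (4.8, 5.7) in frame 2.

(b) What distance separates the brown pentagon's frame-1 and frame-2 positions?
3.2

The brown pentagon moved from (7.9, 1.3) to (5.0, 2.7), a distance of √(2.9² + 1.4²) ≈ 3.2.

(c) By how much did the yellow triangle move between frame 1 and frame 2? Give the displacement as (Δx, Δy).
(-0.7, -1.2)

The yellow triangle was at (5.0, 3.2) in frame 1 and (4.3, 2.0) in frame 2.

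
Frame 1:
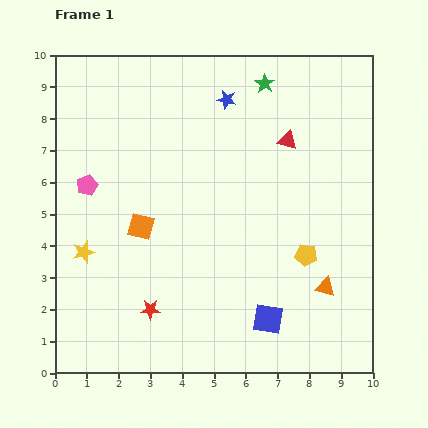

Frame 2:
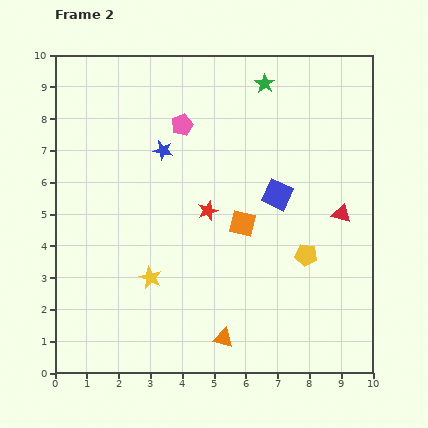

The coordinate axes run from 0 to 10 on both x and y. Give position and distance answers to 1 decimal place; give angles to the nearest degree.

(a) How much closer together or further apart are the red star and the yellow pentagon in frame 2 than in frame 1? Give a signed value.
-1.8

Distance in frame 1: 5.2. Distance in frame 2: 3.4.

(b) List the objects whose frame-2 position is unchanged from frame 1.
the green star, the yellow pentagon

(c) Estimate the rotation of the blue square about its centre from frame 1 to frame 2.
15° clockwise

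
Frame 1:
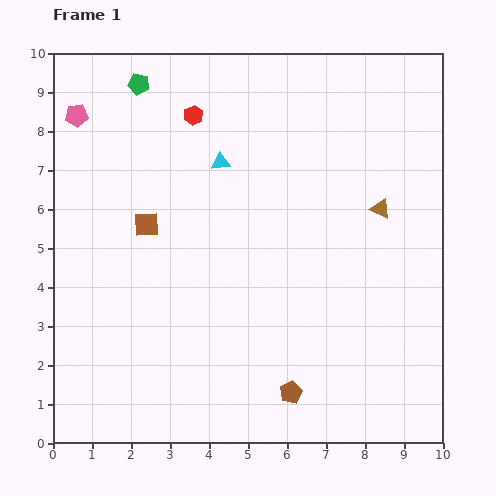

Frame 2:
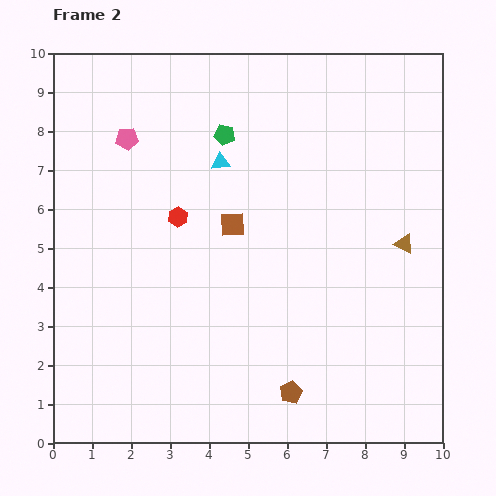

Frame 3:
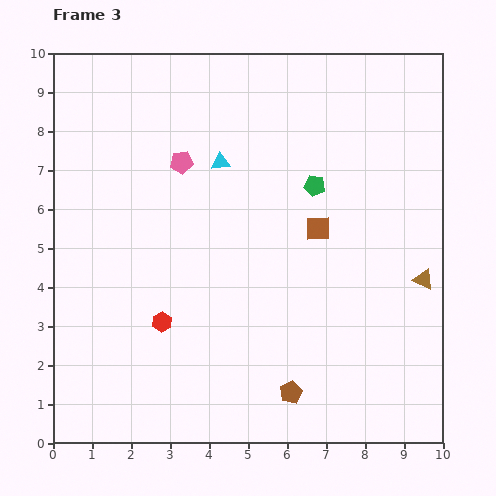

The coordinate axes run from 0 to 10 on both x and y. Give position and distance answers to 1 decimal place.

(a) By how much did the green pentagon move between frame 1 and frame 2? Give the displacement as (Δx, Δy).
(2.2, -1.3)

The green pentagon was at (2.2, 9.2) in frame 1 and (4.4, 7.9) in frame 2.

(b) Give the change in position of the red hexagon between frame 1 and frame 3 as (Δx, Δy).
(-0.8, -5.3)

The red hexagon was at (3.6, 8.4) in frame 1 and (2.8, 3.1) in frame 3.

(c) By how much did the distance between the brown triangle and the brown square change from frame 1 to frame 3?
-3.0

Distance in frame 1: 6.0. Distance in frame 3: 3.0.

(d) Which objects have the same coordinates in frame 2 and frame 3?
the cyan triangle, the brown pentagon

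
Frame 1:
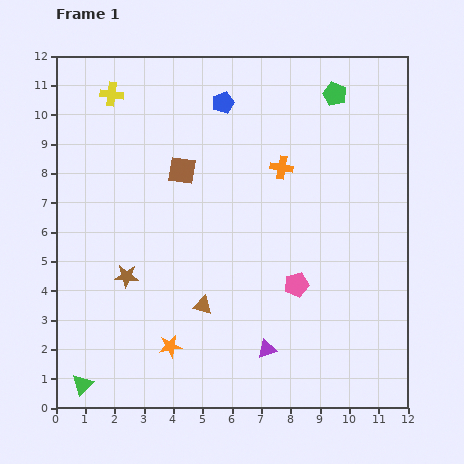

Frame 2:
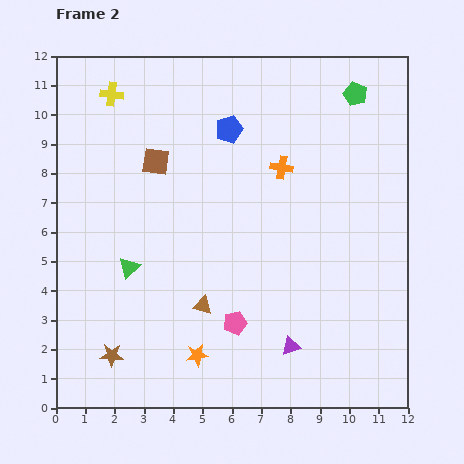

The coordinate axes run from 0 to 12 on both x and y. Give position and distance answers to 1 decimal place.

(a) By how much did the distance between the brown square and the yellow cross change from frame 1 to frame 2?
-0.8

Distance in frame 1: 3.5. Distance in frame 2: 2.7.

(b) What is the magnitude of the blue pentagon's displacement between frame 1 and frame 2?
0.9

The blue pentagon moved from (5.7, 10.4) to (5.9, 9.5), a distance of √(0.2² + 0.9²) ≈ 0.9.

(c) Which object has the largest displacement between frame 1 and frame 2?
the green triangle

(moved 4.3; next 2.7)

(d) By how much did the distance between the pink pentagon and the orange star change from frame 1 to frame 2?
-3.1

Distance in frame 1: 4.8. Distance in frame 2: 1.7.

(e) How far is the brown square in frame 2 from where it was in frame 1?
0.9

The brown square moved from (4.3, 8.1) to (3.4, 8.4), a distance of √(0.9² + 0.3²) ≈ 0.9.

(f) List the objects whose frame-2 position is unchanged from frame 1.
the brown triangle, the orange cross, the yellow cross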